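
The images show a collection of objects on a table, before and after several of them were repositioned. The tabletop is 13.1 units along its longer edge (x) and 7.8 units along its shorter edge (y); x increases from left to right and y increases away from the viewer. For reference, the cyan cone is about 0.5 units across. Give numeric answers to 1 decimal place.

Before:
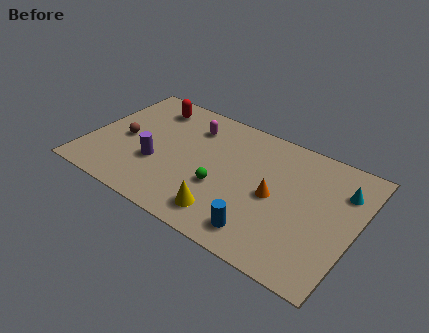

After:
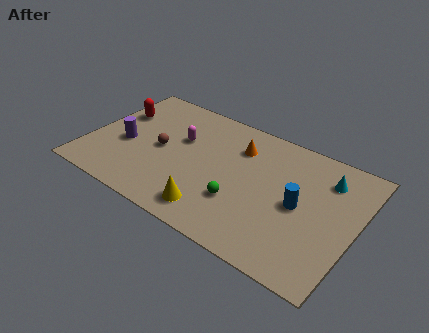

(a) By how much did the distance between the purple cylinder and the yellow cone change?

+1.2

They were about 4.0 units apart before and 5.2 after — 1.2 units further apart.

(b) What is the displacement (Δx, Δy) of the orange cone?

(-2.1, 2.1)

From the two frames, the orange cone sits at roughly (9.2, 3.7) before and (7.1, 5.8) after.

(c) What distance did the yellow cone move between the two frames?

0.6

The yellow cone was near (7.2, 1.4) before and (6.6, 1.3) after, so it travelled √(0.6² + 0.1²) ≈ 0.6 units.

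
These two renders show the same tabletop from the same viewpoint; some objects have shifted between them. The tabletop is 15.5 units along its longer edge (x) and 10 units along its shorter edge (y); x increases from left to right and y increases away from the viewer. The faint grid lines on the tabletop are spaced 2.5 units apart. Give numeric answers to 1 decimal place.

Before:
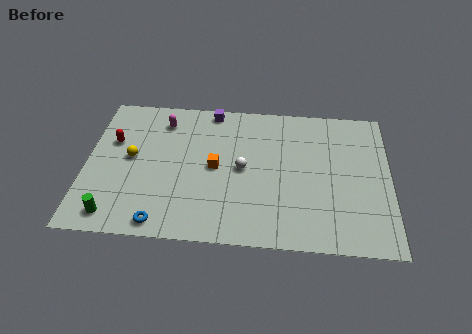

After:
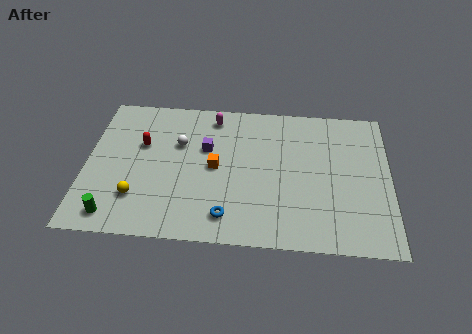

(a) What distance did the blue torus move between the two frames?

3.4

From (4.0, 1.0) to (7.3, 1.7), the blue torus covered √(3.3² + 0.7²) ≈ 3.4 units.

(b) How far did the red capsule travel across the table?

1.5

The red capsule was near (1.3, 6.4) before and (2.8, 6.3) after, so it travelled √(1.5² + 0.1²) ≈ 1.5 units.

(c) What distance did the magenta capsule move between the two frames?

2.6

The magenta capsule was near (3.8, 8.1) before and (6.4, 8.6) after, so it travelled √(2.6² + 0.5²) ≈ 2.6 units.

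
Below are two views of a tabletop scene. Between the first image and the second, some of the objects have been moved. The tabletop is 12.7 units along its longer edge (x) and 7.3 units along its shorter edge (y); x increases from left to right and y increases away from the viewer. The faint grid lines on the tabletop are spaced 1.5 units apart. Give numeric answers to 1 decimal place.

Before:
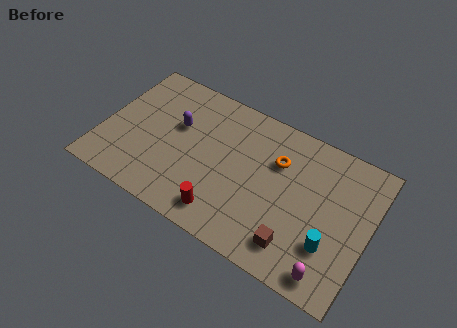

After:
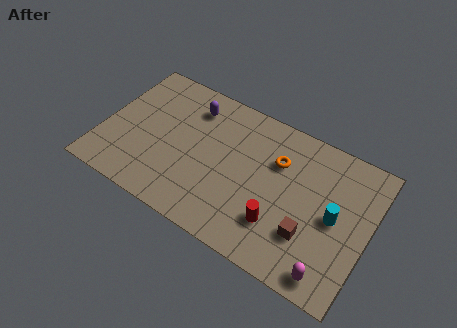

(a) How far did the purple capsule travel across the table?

1.4

The purple capsule moved from about (3.4, 4.5) to (3.9, 5.8), a distance of √(0.5² + 1.3²) ≈ 1.4.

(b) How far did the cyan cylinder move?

1.4

The cyan cylinder was near (11.1, 2.2) before and (11.1, 3.6) after, so it travelled √(0.0² + 1.4²) ≈ 1.4 units.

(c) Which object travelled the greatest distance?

the red cylinder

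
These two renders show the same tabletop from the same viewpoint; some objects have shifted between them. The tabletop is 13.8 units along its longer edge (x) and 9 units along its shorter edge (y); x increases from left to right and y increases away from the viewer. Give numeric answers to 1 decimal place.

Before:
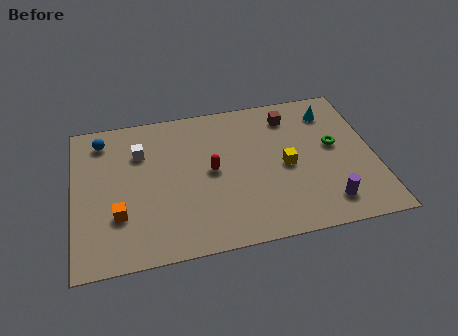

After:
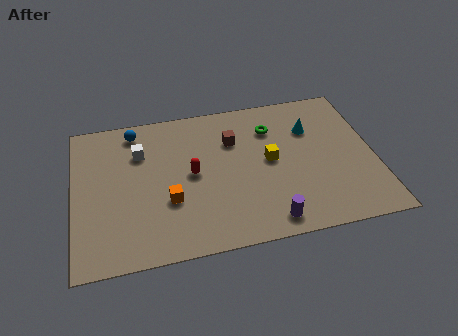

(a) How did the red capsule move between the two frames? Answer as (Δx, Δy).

(-0.9, 0.0)

The red capsule started near (6.3, 4.6) and ended near (5.4, 4.6).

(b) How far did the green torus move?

3.3

The green torus was near (12.0, 5.0) before and (9.2, 6.7) after, so it travelled √(2.8² + 1.7²) ≈ 3.3 units.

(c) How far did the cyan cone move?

1.3

The cyan cone moved from about (12.0, 7.2) to (11.0, 6.3), a distance of √(1.0² + 0.9²) ≈ 1.3.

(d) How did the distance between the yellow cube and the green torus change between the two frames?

-0.4

The distance was about 2.4 in the first image and 2.0 in the second, so they moved 0.4 units closer together.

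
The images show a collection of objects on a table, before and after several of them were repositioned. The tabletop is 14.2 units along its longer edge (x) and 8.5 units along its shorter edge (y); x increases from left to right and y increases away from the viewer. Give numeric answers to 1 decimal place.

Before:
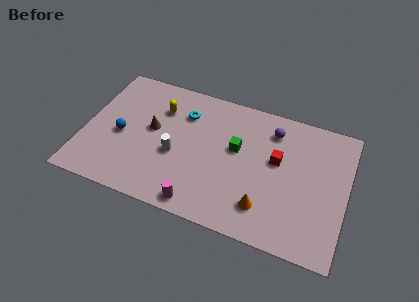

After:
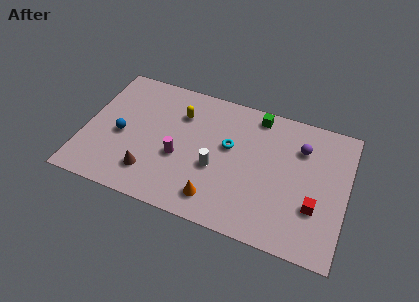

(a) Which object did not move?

the blue sphere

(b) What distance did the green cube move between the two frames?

2.7

From (8.2, 5.0) to (9.1, 7.5), the green cube covered √(0.9² + 2.5²) ≈ 2.7 units.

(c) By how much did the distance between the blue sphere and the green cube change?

+1.7

The distance was about 6.3 in the first image and 8.0 in the second, so they moved 1.7 units further apart.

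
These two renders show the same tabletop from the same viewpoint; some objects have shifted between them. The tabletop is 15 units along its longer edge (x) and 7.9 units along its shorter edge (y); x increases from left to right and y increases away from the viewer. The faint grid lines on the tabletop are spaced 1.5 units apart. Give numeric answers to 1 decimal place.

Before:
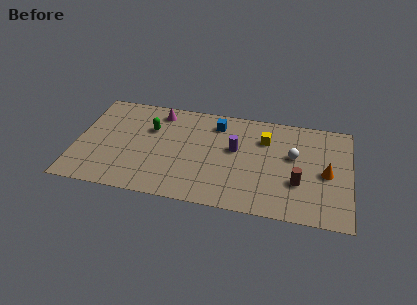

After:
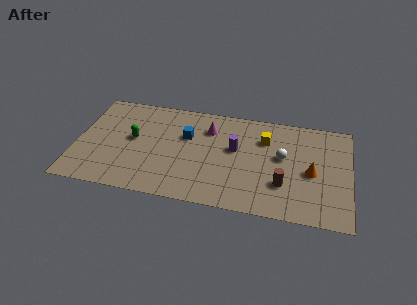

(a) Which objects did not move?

the yellow cube and the purple cylinder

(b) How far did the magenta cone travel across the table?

2.9

The magenta cone moved from about (4.4, 6.7) to (7.2, 5.9), a distance of √(2.8² + 0.8²) ≈ 2.9.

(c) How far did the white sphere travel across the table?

0.6

The white sphere moved from about (11.9, 4.7) to (11.3, 4.5), a distance of √(0.6² + 0.2²) ≈ 0.6.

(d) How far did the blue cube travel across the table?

2.1

The blue cube moved from about (7.6, 6.4) to (6.0, 5.1), a distance of √(1.6² + 1.3²) ≈ 2.1.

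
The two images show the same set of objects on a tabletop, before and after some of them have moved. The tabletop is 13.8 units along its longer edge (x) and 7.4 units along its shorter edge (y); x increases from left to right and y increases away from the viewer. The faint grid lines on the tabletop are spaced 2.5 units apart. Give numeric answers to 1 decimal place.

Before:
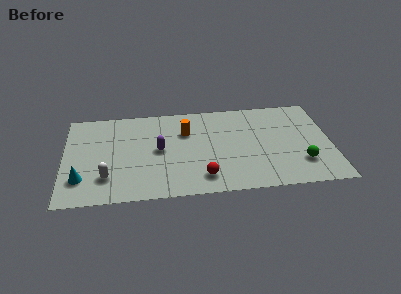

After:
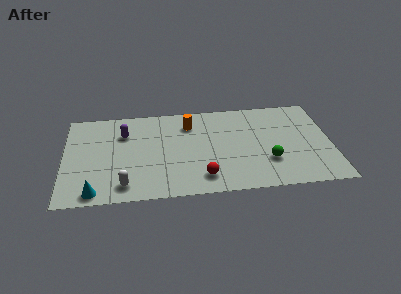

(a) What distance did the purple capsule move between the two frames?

2.3

The purple capsule moved from about (4.9, 3.8) to (3.1, 5.3), a distance of √(1.8² + 1.5²) ≈ 2.3.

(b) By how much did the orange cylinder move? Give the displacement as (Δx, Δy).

(0.2, 0.6)

The orange cylinder was at about (6.3, 5.1) and moved to about (6.5, 5.7).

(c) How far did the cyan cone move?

1.3

The cyan cone moved from about (0.9, 1.9) to (1.6, 0.8), a distance of √(0.7² + 1.1²) ≈ 1.3.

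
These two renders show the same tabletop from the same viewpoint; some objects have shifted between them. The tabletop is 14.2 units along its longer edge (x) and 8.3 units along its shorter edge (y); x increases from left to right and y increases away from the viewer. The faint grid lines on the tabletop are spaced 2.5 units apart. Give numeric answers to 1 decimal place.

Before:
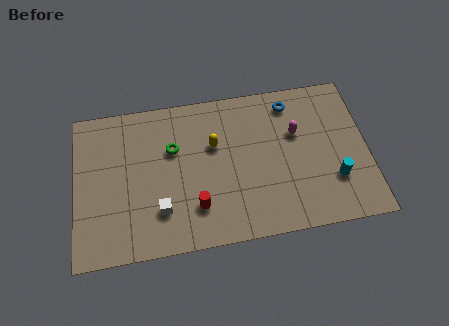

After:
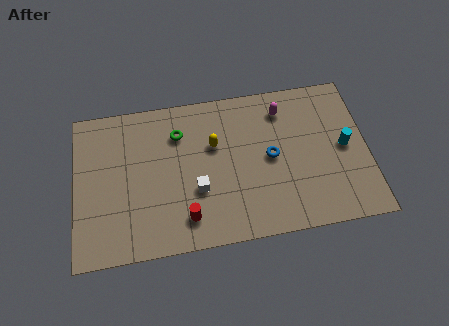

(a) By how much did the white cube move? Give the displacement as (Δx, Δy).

(1.8, 0.8)

The white cube started near (4.1, 2.2) and ended near (5.9, 3.0).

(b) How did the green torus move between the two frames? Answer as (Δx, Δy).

(0.3, 0.8)

The green torus started near (4.8, 5.4) and ended near (5.1, 6.2).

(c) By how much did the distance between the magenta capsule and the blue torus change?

+0.9

They were about 1.7 units apart before and 2.6 after — 0.9 units further apart.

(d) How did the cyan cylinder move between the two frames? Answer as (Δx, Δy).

(0.6, 1.7)

The cyan cylinder started near (12.5, 2.5) and ended near (13.1, 4.2).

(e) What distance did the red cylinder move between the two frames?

0.7

The red cylinder was near (5.8, 2.1) before and (5.3, 1.6) after, so it travelled √(0.5² + 0.5²) ≈ 0.7 units.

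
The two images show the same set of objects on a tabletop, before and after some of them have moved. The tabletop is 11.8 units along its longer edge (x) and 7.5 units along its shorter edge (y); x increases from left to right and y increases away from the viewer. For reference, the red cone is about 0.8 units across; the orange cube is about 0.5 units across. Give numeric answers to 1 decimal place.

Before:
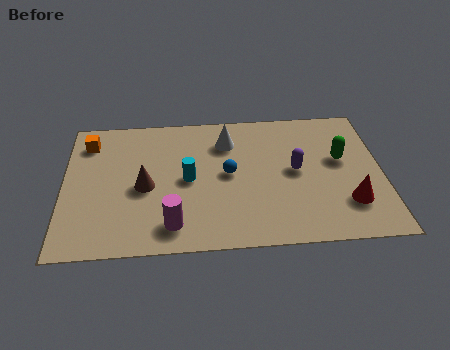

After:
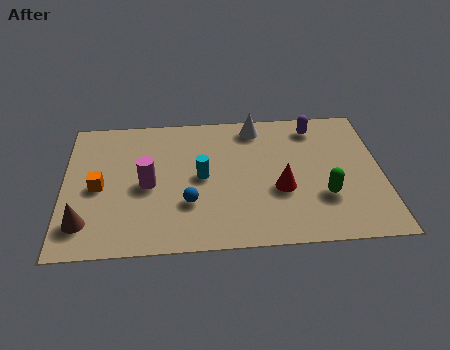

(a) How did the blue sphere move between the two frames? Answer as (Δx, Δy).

(-1.5, -1.5)

From the two frames, the blue sphere sits at roughly (6.1, 3.9) before and (4.6, 2.4) after.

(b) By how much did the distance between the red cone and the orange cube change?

-3.7

Before: roughly 10.4 units apart; after: 6.7. That's 3.7 units closer together.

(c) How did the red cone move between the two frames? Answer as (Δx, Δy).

(-2.5, 0.9)

From the two frames, the red cone sits at roughly (10.5, 2.0) before and (8.0, 2.9) after.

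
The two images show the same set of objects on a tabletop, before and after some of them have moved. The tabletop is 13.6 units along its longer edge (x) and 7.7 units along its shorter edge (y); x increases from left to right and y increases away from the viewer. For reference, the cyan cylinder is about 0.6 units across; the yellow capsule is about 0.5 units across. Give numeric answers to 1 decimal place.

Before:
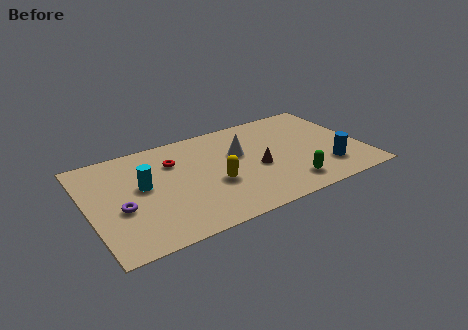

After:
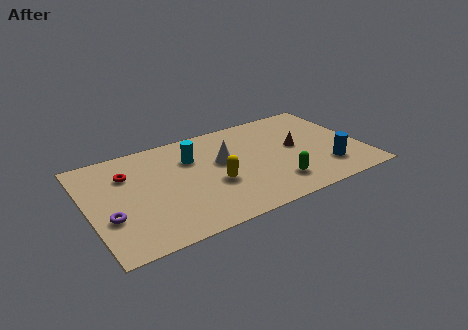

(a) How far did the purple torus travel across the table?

0.7

The purple torus was near (1.5, 3.1) before and (0.9, 2.7) after, so it travelled √(0.6² + 0.4²) ≈ 0.7 units.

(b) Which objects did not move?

the yellow capsule and the blue cylinder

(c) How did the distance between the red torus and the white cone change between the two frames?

+1.4

Before: roughly 3.3 units apart; after: 4.7. That's 1.4 units further apart.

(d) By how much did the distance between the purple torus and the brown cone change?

+2.8

They were about 6.8 units apart before and 9.6 after — 2.8 units further apart.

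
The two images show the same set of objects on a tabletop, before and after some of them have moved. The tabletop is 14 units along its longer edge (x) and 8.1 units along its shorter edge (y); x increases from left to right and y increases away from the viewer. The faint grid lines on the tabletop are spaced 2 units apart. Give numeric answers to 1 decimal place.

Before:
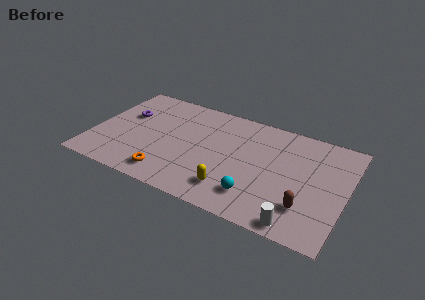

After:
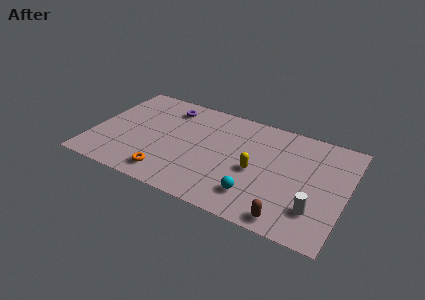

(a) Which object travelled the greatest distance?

the purple torus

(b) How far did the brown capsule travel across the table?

1.4

The brown capsule moved from about (12.0, 2.1) to (11.2, 0.9), a distance of √(0.8² + 1.2²) ≈ 1.4.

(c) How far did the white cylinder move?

1.5

From (11.7, 0.8) to (12.5, 2.1), the white cylinder covered √(0.8² + 1.3²) ≈ 1.5 units.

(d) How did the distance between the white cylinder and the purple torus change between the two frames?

-1.2

The distance was about 11.0 in the first image and 9.8 in the second, so they moved 1.2 units closer together.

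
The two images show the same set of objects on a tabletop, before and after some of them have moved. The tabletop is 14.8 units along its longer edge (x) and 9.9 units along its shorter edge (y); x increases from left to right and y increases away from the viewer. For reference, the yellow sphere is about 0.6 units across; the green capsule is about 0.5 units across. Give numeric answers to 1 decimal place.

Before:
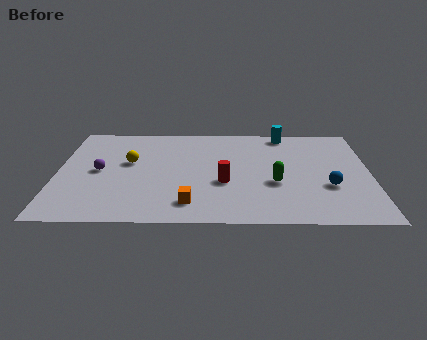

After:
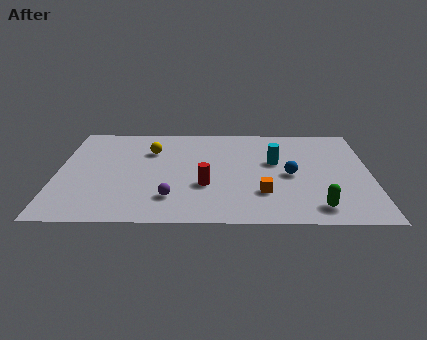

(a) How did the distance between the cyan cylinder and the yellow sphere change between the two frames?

-2.0

Before: roughly 8.0 units apart; after: 6.0. That's 2.0 units closer together.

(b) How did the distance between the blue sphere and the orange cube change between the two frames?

-4.5

The distance was about 6.7 in the first image and 2.2 in the second, so they moved 4.5 units closer together.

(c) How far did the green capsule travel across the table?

3.0

The green capsule was near (10.3, 3.8) before and (12.2, 1.5) after, so it travelled √(1.9² + 2.3²) ≈ 3.0 units.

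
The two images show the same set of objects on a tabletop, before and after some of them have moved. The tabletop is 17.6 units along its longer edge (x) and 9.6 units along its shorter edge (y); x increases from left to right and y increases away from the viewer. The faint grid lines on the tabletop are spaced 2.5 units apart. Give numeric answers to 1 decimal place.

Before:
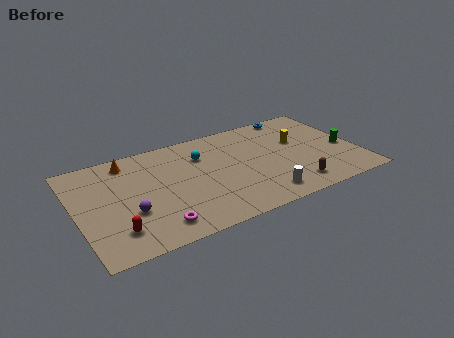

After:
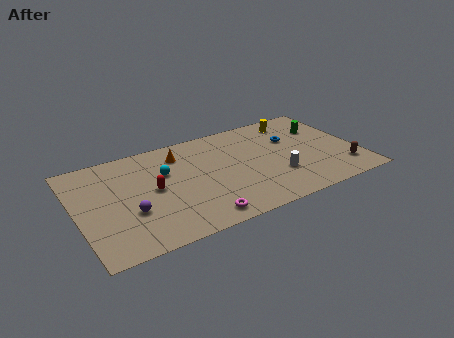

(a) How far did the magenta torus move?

2.6

The magenta torus was near (4.5, 1.6) before and (7.1, 1.2) after, so it travelled √(2.6² + 0.4²) ≈ 2.6 units.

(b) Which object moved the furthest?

the red capsule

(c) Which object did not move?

the purple sphere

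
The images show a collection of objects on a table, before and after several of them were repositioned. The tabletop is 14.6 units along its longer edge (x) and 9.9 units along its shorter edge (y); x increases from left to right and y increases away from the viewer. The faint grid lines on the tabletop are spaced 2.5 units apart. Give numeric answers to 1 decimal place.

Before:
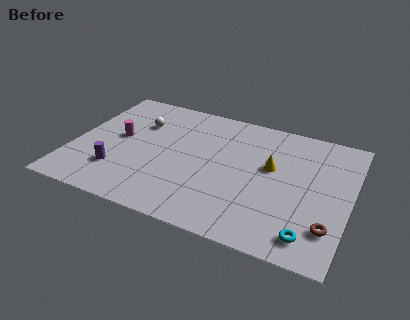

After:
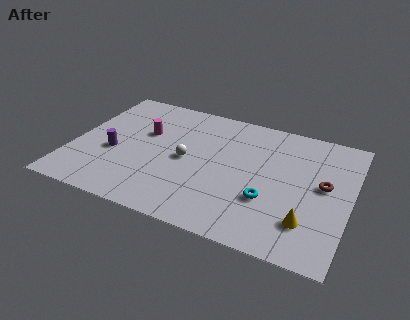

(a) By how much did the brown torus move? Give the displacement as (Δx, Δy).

(-0.5, 3.0)

From the two frames, the brown torus sits at roughly (13.7, 2.4) before and (13.2, 5.4) after.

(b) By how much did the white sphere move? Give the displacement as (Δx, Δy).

(2.8, -2.1)

The white sphere was at about (3.2, 6.9) and moved to about (6.0, 4.8).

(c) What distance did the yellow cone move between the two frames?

4.0

The yellow cone moved from about (10.4, 5.8) to (12.6, 2.4), a distance of √(2.2² + 3.4²) ≈ 4.0.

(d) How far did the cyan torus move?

2.9

From (12.8, 1.5) to (10.5, 3.3), the cyan torus covered √(2.3² + 1.8²) ≈ 2.9 units.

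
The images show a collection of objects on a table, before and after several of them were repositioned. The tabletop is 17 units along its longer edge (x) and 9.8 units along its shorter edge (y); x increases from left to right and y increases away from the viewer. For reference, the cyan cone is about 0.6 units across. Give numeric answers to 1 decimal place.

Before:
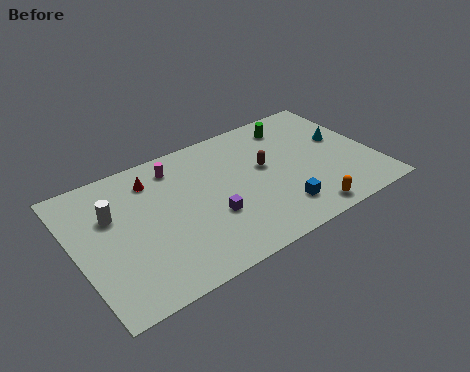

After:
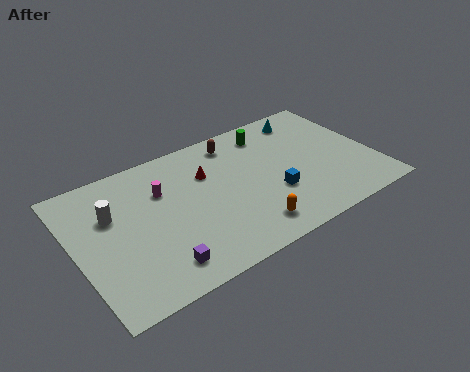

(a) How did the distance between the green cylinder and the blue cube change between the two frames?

-1.6

They were about 6.3 units apart before and 4.7 after — 1.6 units closer together.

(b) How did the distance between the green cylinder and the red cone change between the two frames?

-4.2

They were about 8.3 units apart before and 4.1 after — 4.2 units closer together.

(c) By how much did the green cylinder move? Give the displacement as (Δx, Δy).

(-1.4, 0.0)

The green cylinder was at about (13.0, 8.1) and moved to about (11.6, 8.1).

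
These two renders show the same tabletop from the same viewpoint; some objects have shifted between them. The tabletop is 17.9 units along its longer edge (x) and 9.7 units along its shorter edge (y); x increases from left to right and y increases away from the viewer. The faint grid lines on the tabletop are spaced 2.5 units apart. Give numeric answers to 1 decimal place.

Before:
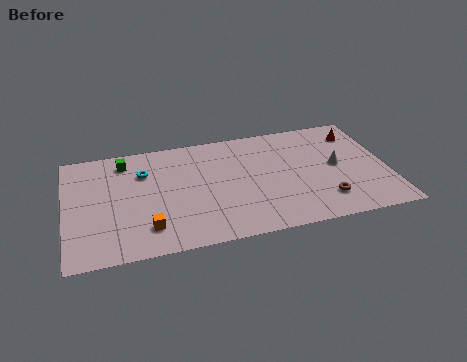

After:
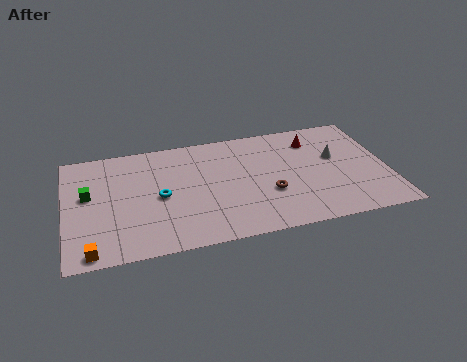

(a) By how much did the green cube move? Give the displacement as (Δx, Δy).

(-2.1, -2.5)

The green cube was at about (3.4, 8.1) and moved to about (1.3, 5.6).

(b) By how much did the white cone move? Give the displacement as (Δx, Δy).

(0.0, 0.8)

The white cone was at about (15.1, 5.0) and moved to about (15.1, 5.8).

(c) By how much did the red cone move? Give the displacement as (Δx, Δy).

(-2.5, -0.1)

From the two frames, the red cone sits at roughly (16.5, 7.7) before and (14.0, 7.6) after.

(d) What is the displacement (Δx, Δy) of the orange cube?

(-3.1, -1.2)

From the two frames, the orange cube sits at roughly (4.4, 2.1) before and (1.3, 0.9) after.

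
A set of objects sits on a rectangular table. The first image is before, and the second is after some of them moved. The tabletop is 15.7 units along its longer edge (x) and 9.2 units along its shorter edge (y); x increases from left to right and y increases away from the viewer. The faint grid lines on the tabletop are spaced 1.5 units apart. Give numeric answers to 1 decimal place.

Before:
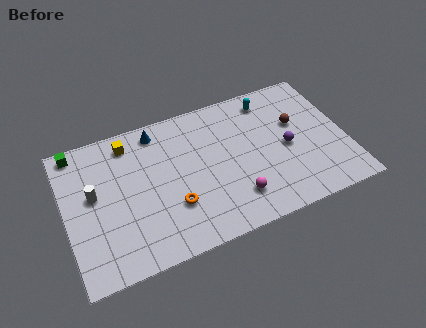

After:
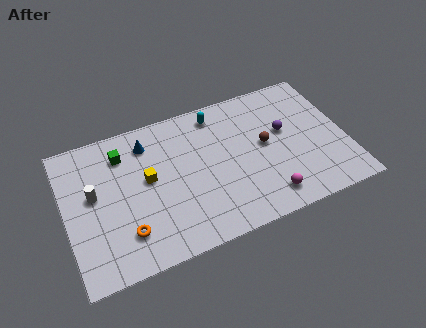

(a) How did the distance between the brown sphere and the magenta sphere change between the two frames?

-1.9

The distance was about 5.3 in the first image and 3.4 in the second, so they moved 1.9 units closer together.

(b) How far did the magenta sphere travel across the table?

1.8

The magenta sphere moved from about (9.2, 2.1) to (10.9, 1.5), a distance of √(1.7² + 0.6²) ≈ 1.8.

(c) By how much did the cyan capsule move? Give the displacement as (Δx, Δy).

(-3.0, 0.1)

From the two frames, the cyan capsule sits at roughly (11.8, 7.8) before and (8.8, 7.9) after.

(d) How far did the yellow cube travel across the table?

2.8

The yellow cube was near (3.8, 7.8) before and (4.6, 5.1) after, so it travelled √(0.8² + 2.7²) ≈ 2.8 units.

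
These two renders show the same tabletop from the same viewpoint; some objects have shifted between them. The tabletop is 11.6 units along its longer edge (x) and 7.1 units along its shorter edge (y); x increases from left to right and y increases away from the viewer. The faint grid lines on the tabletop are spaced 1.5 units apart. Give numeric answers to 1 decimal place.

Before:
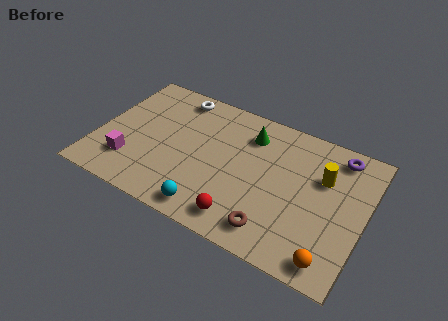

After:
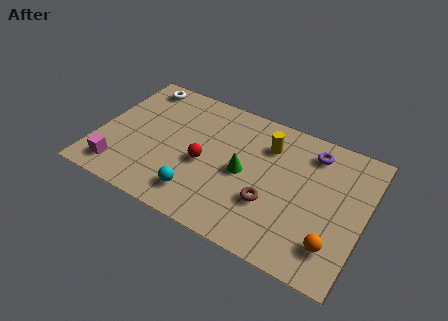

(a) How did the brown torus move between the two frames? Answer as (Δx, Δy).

(-0.3, 1.2)

From the two frames, the brown torus sits at roughly (8.0, 1.2) before and (7.7, 2.4) after.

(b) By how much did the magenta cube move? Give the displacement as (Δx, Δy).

(-0.4, -0.6)

From the two frames, the magenta cube sits at roughly (1.6, 1.8) before and (1.2, 1.2) after.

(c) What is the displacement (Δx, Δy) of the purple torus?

(-1.1, -0.3)

The purple torus was at about (10.2, 6.1) and moved to about (9.1, 5.8).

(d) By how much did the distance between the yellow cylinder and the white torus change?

-0.9

The distance was about 6.9 in the first image and 6.0 in the second, so they moved 0.9 units closer together.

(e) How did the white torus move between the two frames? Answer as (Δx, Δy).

(-1.7, 0.0)

From the two frames, the white torus sits at roughly (3.0, 6.2) before and (1.3, 6.2) after.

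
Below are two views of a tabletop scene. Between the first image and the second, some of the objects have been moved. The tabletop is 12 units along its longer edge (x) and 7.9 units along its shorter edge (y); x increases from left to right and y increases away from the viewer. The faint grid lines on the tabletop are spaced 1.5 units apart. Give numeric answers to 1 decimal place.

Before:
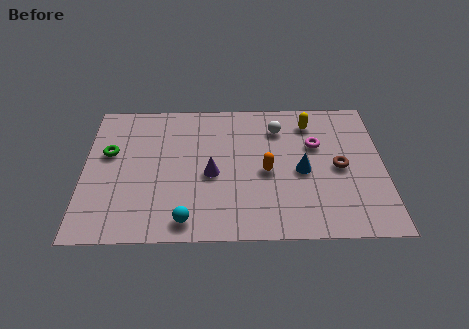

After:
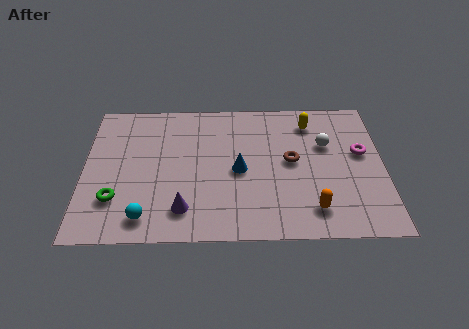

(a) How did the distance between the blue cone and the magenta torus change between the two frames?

+3.4

They were about 1.6 units apart before and 5.0 after — 3.4 units further apart.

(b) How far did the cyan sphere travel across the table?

1.6

From (4.1, 1.0) to (2.5, 1.2), the cyan sphere covered √(1.6² + 0.2²) ≈ 1.6 units.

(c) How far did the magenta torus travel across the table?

1.9

From (9.3, 5.1) to (11.1, 4.6), the magenta torus covered √(1.8² + 0.5²) ≈ 1.9 units.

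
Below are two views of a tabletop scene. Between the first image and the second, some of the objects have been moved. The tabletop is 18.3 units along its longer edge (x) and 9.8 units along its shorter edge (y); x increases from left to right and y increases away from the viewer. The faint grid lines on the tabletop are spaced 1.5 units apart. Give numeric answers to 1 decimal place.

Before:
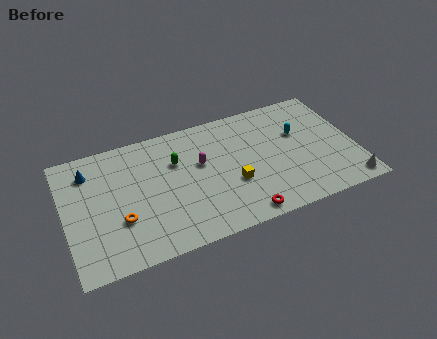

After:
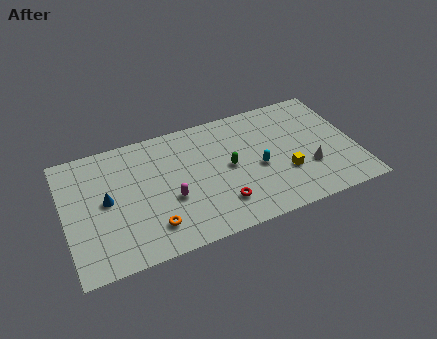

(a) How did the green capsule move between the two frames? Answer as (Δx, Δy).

(3.2, -1.6)

The green capsule was at about (7.1, 6.6) and moved to about (10.3, 5.0).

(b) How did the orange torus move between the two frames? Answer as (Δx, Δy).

(1.9, -1.2)

The orange torus was at about (3.3, 3.3) and moved to about (5.2, 2.1).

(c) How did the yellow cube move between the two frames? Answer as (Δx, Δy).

(3.3, -0.3)

From the two frames, the yellow cube sits at roughly (10.4, 3.6) before and (13.7, 3.3) after.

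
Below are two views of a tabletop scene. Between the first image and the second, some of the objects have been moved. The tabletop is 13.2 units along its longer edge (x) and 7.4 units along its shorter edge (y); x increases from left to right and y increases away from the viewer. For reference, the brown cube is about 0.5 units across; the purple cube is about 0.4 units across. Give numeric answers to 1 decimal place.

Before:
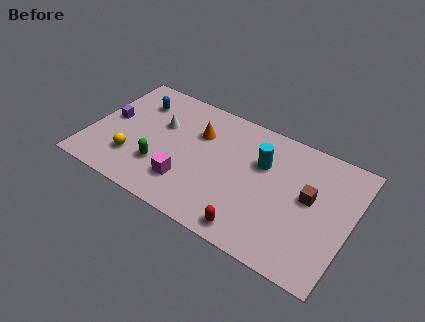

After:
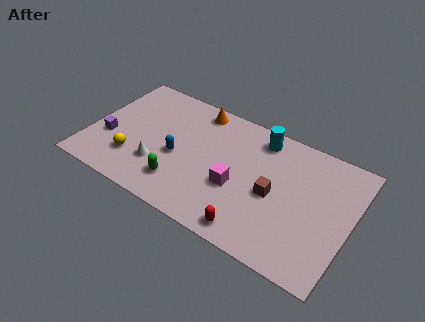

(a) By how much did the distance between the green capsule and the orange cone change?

+1.5

The distance was about 3.3 in the first image and 4.8 in the second, so they moved 1.5 units further apart.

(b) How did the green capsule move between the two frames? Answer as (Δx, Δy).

(1.1, -0.5)

The green capsule was at about (3.8, 2.2) and moved to about (4.9, 1.7).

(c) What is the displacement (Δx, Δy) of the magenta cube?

(2.4, 1.0)

The magenta cube was at about (5.2, 1.9) and moved to about (7.6, 2.9).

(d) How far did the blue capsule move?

3.5

From (2.0, 5.6) to (4.5, 3.2), the blue capsule covered √(2.5² + 2.4²) ≈ 3.5 units.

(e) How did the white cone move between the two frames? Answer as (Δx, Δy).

(0.3, -2.5)

From the two frames, the white cone sits at roughly (3.4, 4.7) before and (3.7, 2.2) after.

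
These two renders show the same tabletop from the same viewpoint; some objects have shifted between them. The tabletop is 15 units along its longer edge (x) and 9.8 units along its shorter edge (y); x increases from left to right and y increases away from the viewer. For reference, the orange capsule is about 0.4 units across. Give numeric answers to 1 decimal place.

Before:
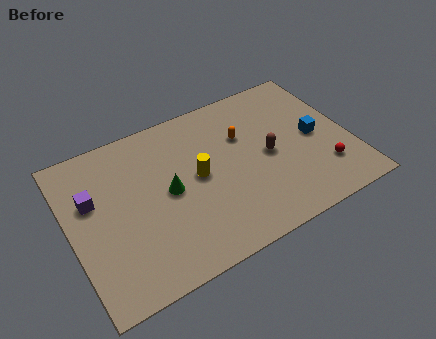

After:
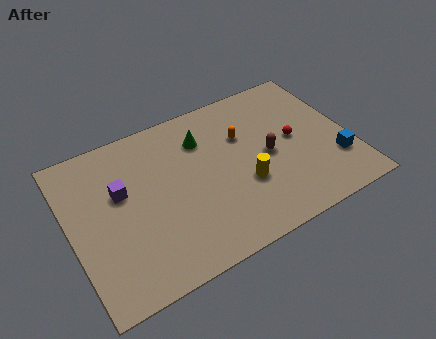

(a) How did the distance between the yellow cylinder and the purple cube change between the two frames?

+1.2

They were about 5.6 units apart before and 6.8 after — 1.2 units further apart.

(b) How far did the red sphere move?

2.9

The red sphere was near (13.3, 2.5) before and (12.1, 5.1) after, so it travelled √(1.2² + 2.6²) ≈ 2.9 units.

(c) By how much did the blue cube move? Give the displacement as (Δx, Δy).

(0.8, -2.0)

The blue cube started near (13.2, 4.8) and ended near (14.0, 2.8).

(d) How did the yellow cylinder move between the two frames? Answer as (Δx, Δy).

(2.3, -1.6)

The yellow cylinder was at about (6.8, 5.1) and moved to about (9.1, 3.5).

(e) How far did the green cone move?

3.3

The green cone moved from about (5.2, 4.9) to (7.4, 7.3), a distance of √(2.2² + 2.4²) ≈ 3.3.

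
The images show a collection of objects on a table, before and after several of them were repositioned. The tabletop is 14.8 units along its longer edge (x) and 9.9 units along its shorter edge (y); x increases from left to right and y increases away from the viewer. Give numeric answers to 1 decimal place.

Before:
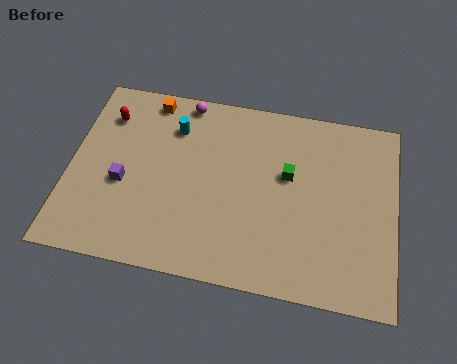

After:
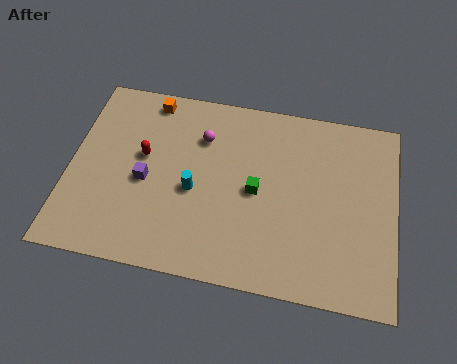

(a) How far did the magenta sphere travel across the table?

2.0

The magenta sphere was near (5.0, 9.0) before and (5.9, 7.2) after, so it travelled √(0.9² + 1.8²) ≈ 2.0 units.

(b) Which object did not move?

the orange cube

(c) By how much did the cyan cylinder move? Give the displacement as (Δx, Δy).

(1.1, -3.2)

From the two frames, the cyan cylinder sits at roughly (4.6, 7.5) before and (5.7, 4.3) after.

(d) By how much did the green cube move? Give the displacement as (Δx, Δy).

(-1.4, -1.1)

The green cube was at about (9.9, 5.9) and moved to about (8.5, 4.8).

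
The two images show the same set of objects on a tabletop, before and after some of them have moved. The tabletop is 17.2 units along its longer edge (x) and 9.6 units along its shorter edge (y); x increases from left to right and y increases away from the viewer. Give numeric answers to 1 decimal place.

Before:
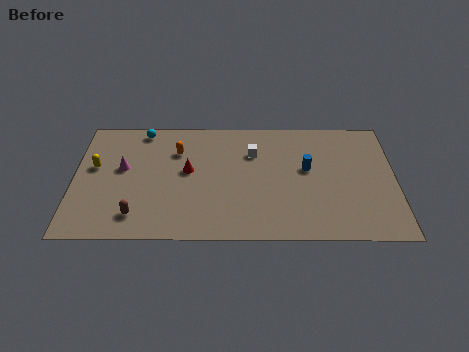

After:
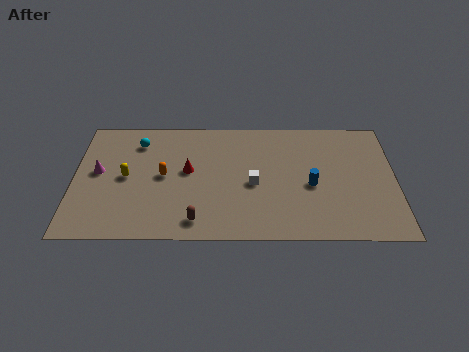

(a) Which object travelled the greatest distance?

the brown capsule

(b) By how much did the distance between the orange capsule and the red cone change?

-0.3

Before: roughly 1.7 units apart; after: 1.4. That's 0.3 units closer together.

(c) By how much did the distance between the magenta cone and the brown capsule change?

+2.7

The distance was about 3.8 in the first image and 6.5 in the second, so they moved 2.7 units further apart.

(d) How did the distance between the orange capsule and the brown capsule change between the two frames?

-1.6

Before: roughly 5.5 units apart; after: 3.9. That's 1.6 units closer together.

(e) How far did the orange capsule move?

2.1

From (5.5, 6.9) to (4.8, 4.9), the orange capsule covered √(0.7² + 2.0²) ≈ 2.1 units.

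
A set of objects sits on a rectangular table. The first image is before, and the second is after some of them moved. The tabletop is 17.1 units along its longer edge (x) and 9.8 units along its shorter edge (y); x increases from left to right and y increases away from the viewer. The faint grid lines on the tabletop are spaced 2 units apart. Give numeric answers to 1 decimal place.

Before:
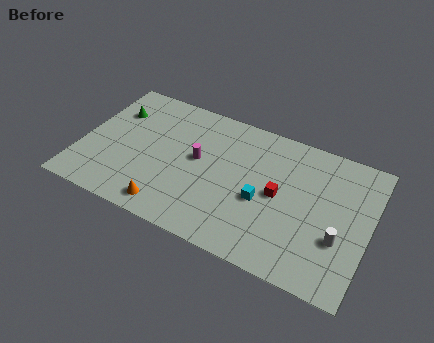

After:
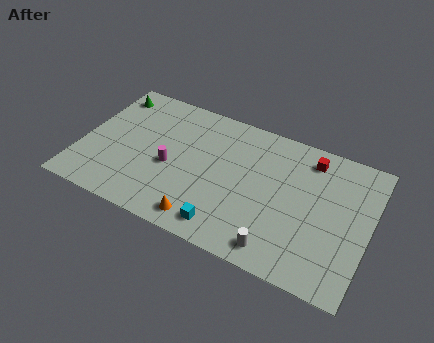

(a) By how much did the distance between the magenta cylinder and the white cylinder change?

-1.4

They were about 8.8 units apart before and 7.4 after — 1.4 units closer together.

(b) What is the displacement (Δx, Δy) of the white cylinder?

(-3.3, -2.1)

The white cylinder was at about (15.5, 3.4) and moved to about (12.2, 1.3).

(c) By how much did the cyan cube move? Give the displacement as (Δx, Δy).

(-1.8, -2.7)

From the two frames, the cyan cube sits at roughly (10.9, 4.1) before and (9.1, 1.4) after.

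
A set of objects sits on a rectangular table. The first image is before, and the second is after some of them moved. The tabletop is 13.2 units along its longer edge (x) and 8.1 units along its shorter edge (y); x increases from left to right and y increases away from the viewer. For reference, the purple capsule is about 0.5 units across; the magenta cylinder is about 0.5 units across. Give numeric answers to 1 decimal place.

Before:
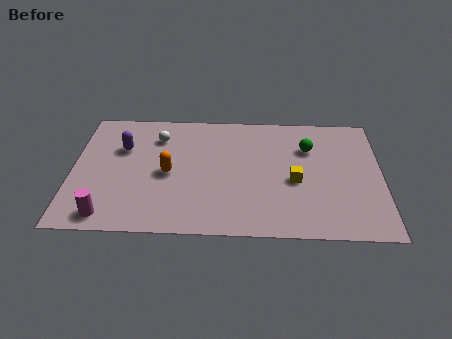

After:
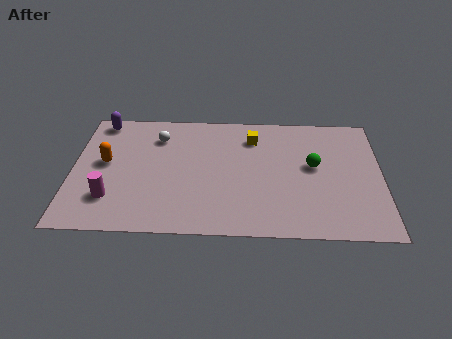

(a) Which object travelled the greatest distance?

the yellow cube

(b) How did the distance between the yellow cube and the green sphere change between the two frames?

+0.9

The distance was about 2.3 in the first image and 3.2 in the second, so they moved 0.9 units further apart.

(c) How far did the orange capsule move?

2.8

From (4.1, 3.8) to (1.4, 4.4), the orange capsule covered √(2.7² + 0.6²) ≈ 2.8 units.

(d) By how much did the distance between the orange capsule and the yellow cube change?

+1.2

They were about 5.4 units apart before and 6.6 after — 1.2 units further apart.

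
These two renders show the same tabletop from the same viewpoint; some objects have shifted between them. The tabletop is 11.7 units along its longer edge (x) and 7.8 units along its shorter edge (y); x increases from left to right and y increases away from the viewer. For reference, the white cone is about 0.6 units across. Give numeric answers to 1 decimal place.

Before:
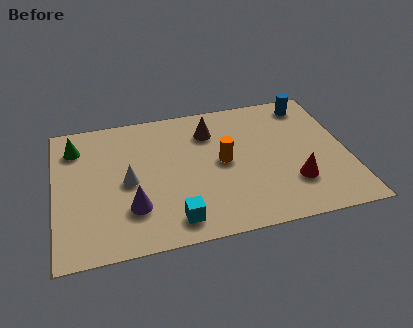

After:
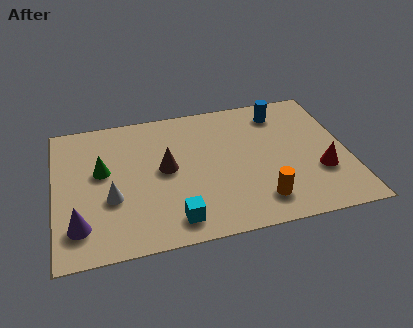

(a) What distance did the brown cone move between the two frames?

2.6

From (6.3, 5.9) to (4.4, 4.1), the brown cone covered √(1.9² + 1.8²) ≈ 2.6 units.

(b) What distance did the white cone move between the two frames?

1.1

The white cone moved from about (2.9, 3.7) to (2.2, 2.9), a distance of √(0.7² + 0.8²) ≈ 1.1.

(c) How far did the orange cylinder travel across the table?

2.8

The orange cylinder moved from about (6.7, 4.0) to (8.0, 1.5), a distance of √(1.3² + 2.5²) ≈ 2.8.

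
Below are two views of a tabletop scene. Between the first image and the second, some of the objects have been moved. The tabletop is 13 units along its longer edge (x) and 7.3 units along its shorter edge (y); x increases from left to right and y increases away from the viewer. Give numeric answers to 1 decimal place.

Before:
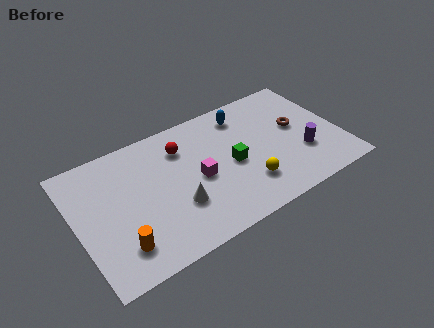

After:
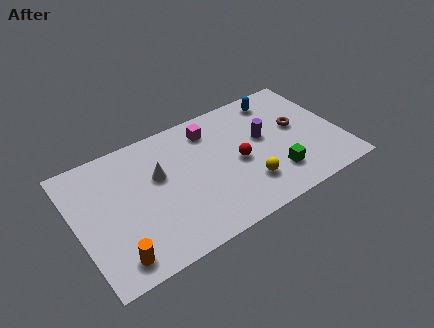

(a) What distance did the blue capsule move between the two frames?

1.8

The blue capsule moved from about (8.6, 6.0) to (10.4, 6.2), a distance of √(1.8² + 0.2²) ≈ 1.8.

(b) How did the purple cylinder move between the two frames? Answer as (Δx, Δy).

(-1.7, 1.8)

The purple cylinder started near (11.0, 2.4) and ended near (9.3, 4.2).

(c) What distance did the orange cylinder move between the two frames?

0.6

The orange cylinder was near (1.8, 1.6) before and (1.5, 1.1) after, so it travelled √(0.3² + 0.5²) ≈ 0.6 units.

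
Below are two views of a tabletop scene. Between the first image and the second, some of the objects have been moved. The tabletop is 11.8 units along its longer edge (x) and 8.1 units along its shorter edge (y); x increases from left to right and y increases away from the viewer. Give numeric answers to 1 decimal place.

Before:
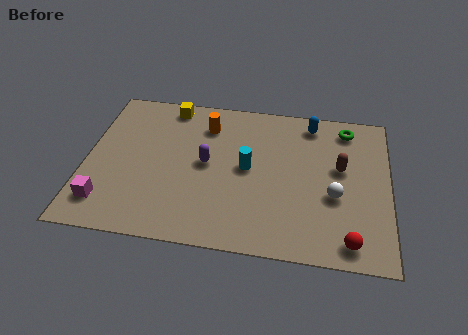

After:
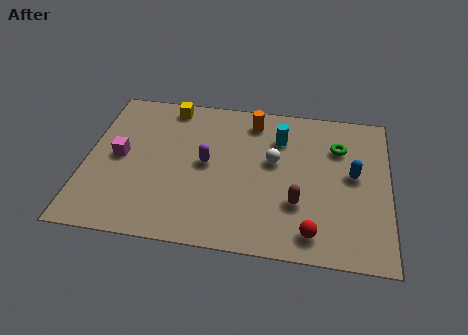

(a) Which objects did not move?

the yellow cube and the purple capsule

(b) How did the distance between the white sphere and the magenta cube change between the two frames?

-2.9

The distance was about 8.9 in the first image and 6.0 in the second, so they moved 2.9 units closer together.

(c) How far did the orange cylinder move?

1.9

The orange cylinder moved from about (4.6, 6.3) to (6.4, 6.8), a distance of √(1.8² + 0.5²) ≈ 1.9.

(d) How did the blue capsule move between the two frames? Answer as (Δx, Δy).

(1.7, -2.6)

From the two frames, the blue capsule sits at roughly (8.7, 7.0) before and (10.4, 4.4) after.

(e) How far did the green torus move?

1.1

The green torus moved from about (10.1, 6.9) to (9.8, 5.8), a distance of √(0.3² + 1.1²) ≈ 1.1.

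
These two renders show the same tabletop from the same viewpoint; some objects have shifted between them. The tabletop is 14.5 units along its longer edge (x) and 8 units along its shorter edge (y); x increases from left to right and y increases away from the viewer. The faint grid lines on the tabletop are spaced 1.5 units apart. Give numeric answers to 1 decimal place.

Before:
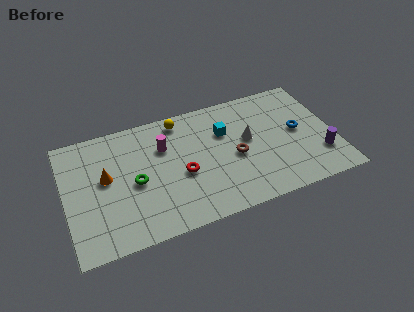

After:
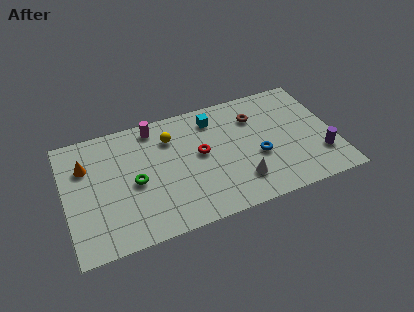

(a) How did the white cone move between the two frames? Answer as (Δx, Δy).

(-0.7, -2.6)

From the two frames, the white cone sits at roughly (9.9, 4.5) before and (9.2, 1.9) after.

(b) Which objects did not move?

the purple cylinder and the green torus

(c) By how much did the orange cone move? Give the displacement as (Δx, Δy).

(-1.0, 1.1)

The orange cone was at about (2.2, 4.5) and moved to about (1.2, 5.6).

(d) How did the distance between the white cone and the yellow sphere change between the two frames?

+1.0

The distance was about 4.3 in the first image and 5.3 in the second, so they moved 1.0 units further apart.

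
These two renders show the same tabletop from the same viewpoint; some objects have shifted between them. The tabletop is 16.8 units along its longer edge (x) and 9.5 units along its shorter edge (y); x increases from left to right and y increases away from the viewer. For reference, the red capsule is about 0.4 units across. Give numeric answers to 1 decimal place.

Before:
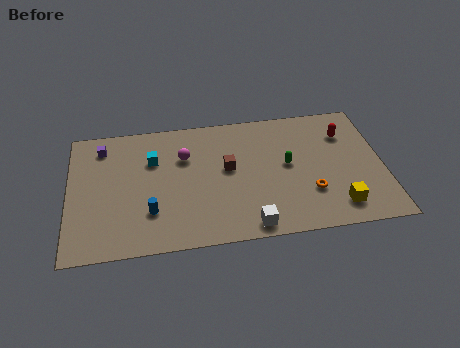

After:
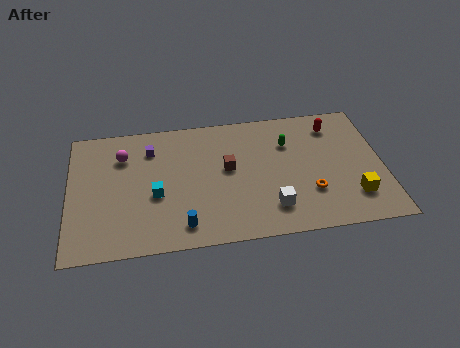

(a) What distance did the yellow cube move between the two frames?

1.1

From (14.2, 1.7) to (15.1, 2.3), the yellow cube covered √(0.9² + 0.6²) ≈ 1.1 units.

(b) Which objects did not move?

the brown cube and the orange torus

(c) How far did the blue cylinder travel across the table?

2.1

The blue cylinder moved from about (4.3, 2.7) to (6.0, 1.5), a distance of √(1.7² + 1.2²) ≈ 2.1.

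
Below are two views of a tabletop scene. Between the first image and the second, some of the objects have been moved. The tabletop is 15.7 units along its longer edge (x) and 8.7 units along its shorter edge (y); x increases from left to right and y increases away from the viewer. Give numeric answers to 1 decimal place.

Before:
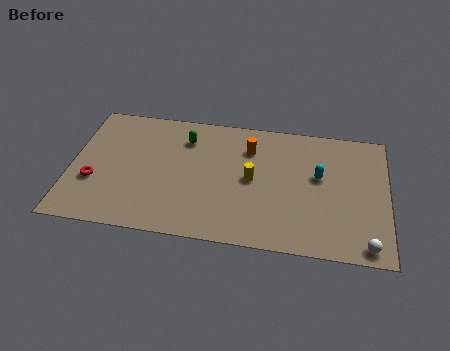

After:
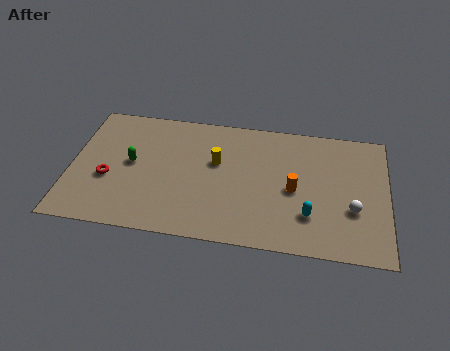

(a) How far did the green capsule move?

3.3

From (5.6, 6.7) to (3.0, 4.6), the green capsule covered √(2.6² + 2.1²) ≈ 3.3 units.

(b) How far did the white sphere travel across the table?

2.3

The white sphere moved from about (14.7, 0.9) to (14.0, 3.1), a distance of √(0.7² + 2.2²) ≈ 2.3.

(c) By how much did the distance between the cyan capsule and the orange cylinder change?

-2.0

Before: roughly 3.8 units apart; after: 1.8. That's 2.0 units closer together.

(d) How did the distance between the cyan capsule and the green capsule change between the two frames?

+2.3

They were about 6.9 units apart before and 9.2 after — 2.3 units further apart.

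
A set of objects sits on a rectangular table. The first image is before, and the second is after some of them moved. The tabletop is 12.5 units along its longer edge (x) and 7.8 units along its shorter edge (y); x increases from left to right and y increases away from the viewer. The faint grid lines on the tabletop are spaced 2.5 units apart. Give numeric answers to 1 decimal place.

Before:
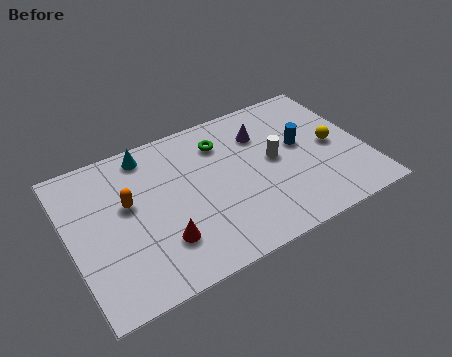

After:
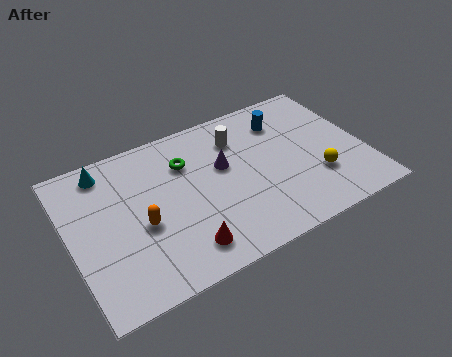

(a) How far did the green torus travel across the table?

1.6

From (6.7, 6.0) to (5.1, 5.6), the green torus covered √(1.6² + 0.4²) ≈ 1.6 units.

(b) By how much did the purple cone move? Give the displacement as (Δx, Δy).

(-1.8, -1.0)

The purple cone was at about (8.4, 5.7) and moved to about (6.6, 4.7).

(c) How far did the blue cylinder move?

1.7

The blue cylinder was near (9.9, 4.4) before and (9.4, 6.0) after, so it travelled √(0.5² + 1.6²) ≈ 1.7 units.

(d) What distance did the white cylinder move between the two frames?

2.2

From (8.7, 4.1) to (7.4, 5.9), the white cylinder covered √(1.3² + 1.8²) ≈ 2.2 units.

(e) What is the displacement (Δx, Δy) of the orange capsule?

(0.4, -1.3)

The orange capsule was at about (2.5, 4.6) and moved to about (2.9, 3.3).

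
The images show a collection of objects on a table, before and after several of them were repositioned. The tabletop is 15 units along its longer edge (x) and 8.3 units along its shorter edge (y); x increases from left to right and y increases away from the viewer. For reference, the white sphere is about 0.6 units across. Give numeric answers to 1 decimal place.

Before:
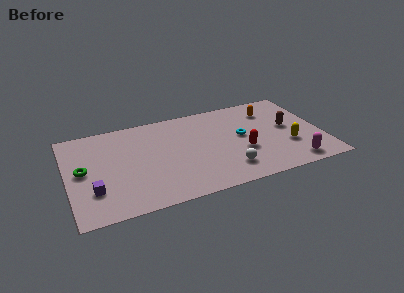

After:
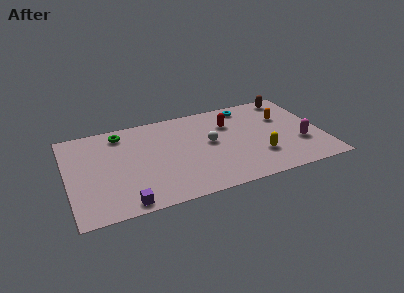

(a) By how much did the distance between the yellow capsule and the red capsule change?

+1.1

The distance was about 2.7 in the first image and 3.8 in the second, so they moved 1.1 units further apart.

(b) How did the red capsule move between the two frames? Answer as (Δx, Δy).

(-0.5, 2.8)

The red capsule started near (10.2, 3.1) and ended near (9.7, 5.9).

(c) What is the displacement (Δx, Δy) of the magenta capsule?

(0.6, 1.7)

From the two frames, the magenta capsule sits at roughly (13.0, 1.1) before and (13.6, 2.8) after.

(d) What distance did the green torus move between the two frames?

3.6

The green torus was near (0.9, 4.3) before and (3.3, 7.0) after, so it travelled √(2.4² + 2.7²) ≈ 3.6 units.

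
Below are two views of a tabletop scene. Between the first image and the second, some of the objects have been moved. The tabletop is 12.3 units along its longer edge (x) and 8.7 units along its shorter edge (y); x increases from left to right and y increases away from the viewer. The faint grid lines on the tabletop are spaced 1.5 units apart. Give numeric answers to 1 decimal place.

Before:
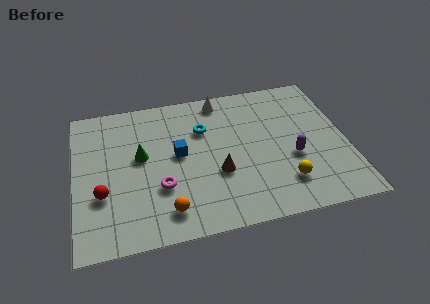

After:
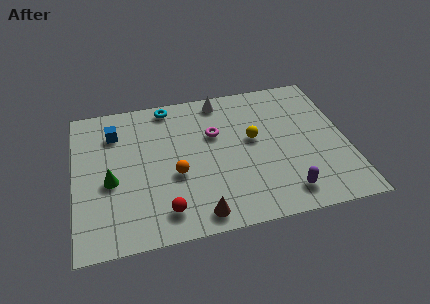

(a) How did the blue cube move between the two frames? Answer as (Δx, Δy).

(-2.8, 1.9)

From the two frames, the blue cube sits at roughly (4.7, 4.7) before and (1.9, 6.6) after.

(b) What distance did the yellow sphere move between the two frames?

3.1

The yellow sphere was near (9.3, 2.0) before and (8.1, 4.9) after, so it travelled √(1.2² + 2.9²) ≈ 3.1 units.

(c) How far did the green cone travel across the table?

1.8

From (3.0, 4.9) to (1.6, 3.7), the green cone covered √(1.4² + 1.2²) ≈ 1.8 units.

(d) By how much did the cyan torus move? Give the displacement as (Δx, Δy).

(-1.5, 1.8)

The cyan torus was at about (5.9, 6.0) and moved to about (4.4, 7.8).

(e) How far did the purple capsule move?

2.1

From (9.8, 3.4) to (9.3, 1.4), the purple capsule covered √(0.5² + 2.0²) ≈ 2.1 units.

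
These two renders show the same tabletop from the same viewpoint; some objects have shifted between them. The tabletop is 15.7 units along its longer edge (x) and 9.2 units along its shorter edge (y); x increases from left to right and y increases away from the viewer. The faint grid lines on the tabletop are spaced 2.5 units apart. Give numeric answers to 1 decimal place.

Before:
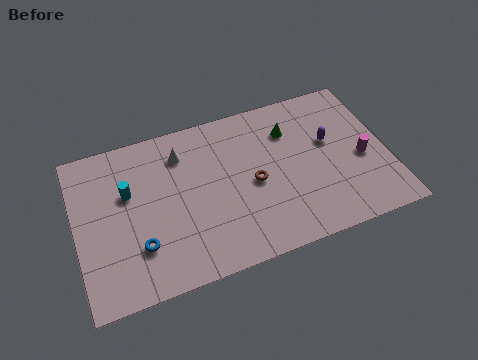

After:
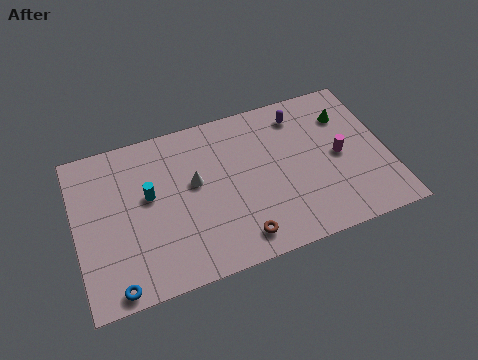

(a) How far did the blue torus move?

2.2

The blue torus moved from about (3.0, 2.6) to (1.7, 0.8), a distance of √(1.3² + 1.8²) ≈ 2.2.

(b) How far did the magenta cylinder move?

1.2

The magenta cylinder was near (14.4, 4.0) before and (13.3, 4.5) after, so it travelled √(1.1² + 0.5²) ≈ 1.2 units.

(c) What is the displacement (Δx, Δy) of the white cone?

(0.5, -1.9)

The white cone started near (5.5, 7.2) and ended near (6.0, 5.3).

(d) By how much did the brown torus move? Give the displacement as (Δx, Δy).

(-1.0, -2.9)

From the two frames, the brown torus sits at roughly (8.9, 4.3) before and (7.9, 1.4) after.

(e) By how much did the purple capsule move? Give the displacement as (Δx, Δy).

(-1.3, 2.1)

From the two frames, the purple capsule sits at roughly (12.9, 5.5) before and (11.6, 7.6) after.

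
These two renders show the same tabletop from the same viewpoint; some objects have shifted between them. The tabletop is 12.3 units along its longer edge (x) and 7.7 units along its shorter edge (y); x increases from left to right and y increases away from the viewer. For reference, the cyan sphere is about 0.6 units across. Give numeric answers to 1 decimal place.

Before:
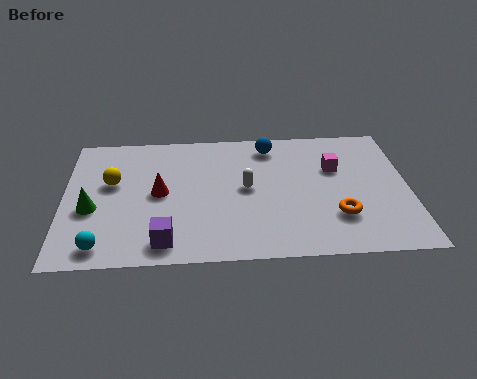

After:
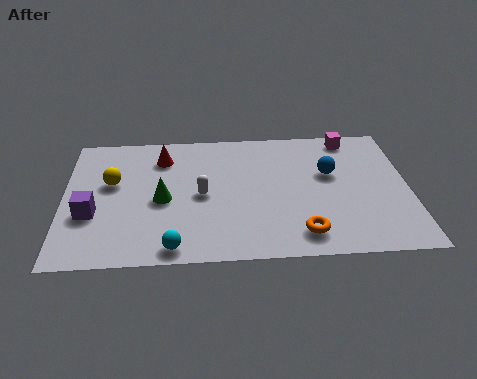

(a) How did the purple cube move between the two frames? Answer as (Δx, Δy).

(-2.6, 1.7)

From the two frames, the purple cube sits at roughly (3.6, 1.1) before and (1.0, 2.8) after.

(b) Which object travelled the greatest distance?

the purple cube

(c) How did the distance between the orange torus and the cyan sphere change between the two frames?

-3.9

Before: roughly 8.4 units apart; after: 4.5. That's 3.9 units closer together.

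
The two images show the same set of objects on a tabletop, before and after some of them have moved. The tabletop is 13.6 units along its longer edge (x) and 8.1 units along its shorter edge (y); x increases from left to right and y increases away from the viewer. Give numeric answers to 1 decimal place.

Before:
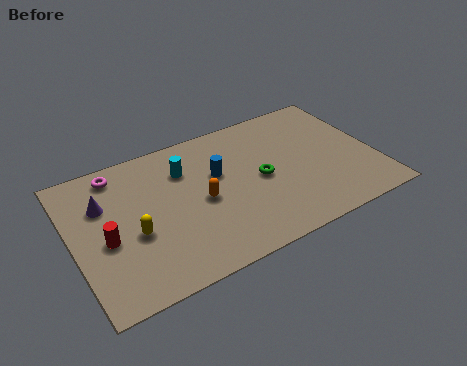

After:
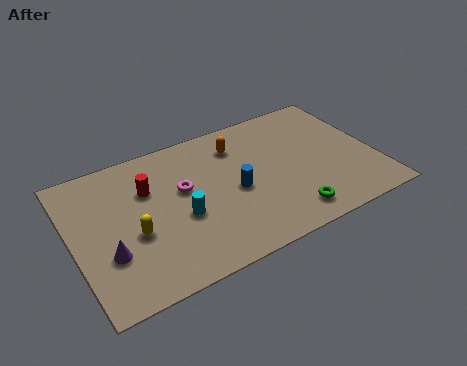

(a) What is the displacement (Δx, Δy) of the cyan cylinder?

(-0.5, -2.6)

The cyan cylinder started near (5.2, 5.9) and ended near (4.7, 3.3).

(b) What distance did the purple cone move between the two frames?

2.8

The purple cone moved from about (1.5, 5.5) to (1.4, 2.7), a distance of √(0.1² + 2.8²) ≈ 2.8.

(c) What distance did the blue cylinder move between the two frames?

1.4

From (6.6, 5.0) to (7.2, 3.7), the blue cylinder covered √(0.6² + 1.3²) ≈ 1.4 units.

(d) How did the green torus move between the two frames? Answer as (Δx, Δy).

(0.9, -2.6)

The green torus started near (8.4, 3.9) and ended near (9.3, 1.3).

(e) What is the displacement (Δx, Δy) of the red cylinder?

(2.1, 2.0)

From the two frames, the red cylinder sits at roughly (1.4, 3.5) before and (3.5, 5.5) after.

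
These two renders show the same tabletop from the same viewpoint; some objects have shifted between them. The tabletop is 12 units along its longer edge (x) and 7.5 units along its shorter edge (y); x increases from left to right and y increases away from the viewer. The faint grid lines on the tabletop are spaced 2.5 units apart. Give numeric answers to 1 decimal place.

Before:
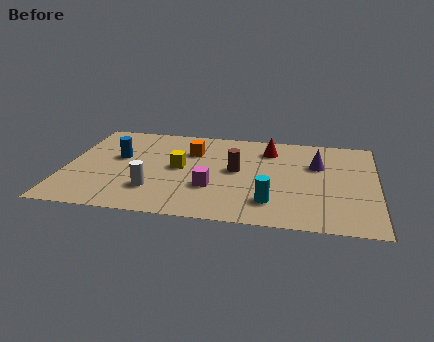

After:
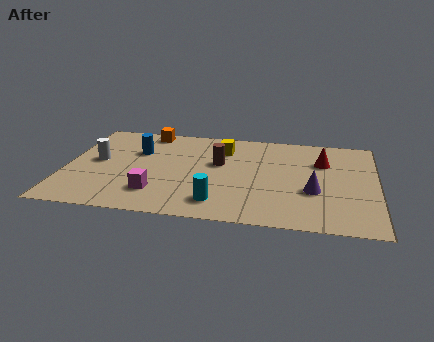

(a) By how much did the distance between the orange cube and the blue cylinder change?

-1.2

They were about 2.9 units apart before and 1.7 after — 1.2 units closer together.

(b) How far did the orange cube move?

2.3

The orange cube moved from about (4.8, 5.3) to (3.0, 6.7), a distance of √(1.8² + 1.4²) ≈ 2.3.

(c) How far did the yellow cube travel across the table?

2.4

From (4.4, 3.9) to (6.0, 5.7), the yellow cube covered √(1.6² + 1.8²) ≈ 2.4 units.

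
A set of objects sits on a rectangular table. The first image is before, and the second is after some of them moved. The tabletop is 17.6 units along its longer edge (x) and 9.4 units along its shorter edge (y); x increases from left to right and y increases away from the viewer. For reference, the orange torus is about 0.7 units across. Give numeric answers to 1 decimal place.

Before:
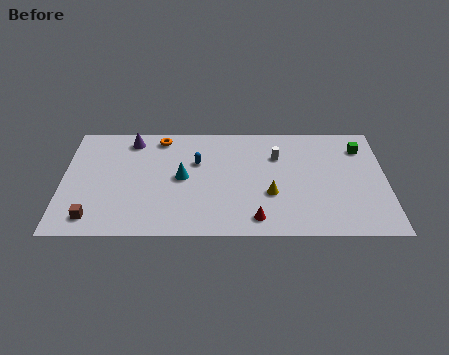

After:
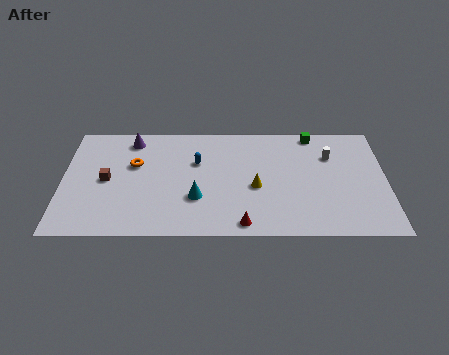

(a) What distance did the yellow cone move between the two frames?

1.0

The yellow cone was near (11.3, 3.4) before and (10.5, 4.0) after, so it travelled √(0.8² + 0.6²) ≈ 1.0 units.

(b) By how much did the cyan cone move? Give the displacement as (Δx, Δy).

(0.8, -1.7)

From the two frames, the cyan cone sits at roughly (6.5, 4.8) before and (7.3, 3.1) after.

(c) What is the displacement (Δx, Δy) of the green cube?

(-2.6, 1.2)

From the two frames, the green cube sits at roughly (16.3, 7.3) before and (13.7, 8.5) after.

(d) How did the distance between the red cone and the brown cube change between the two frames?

-0.6

Before: roughly 8.8 units apart; after: 8.2. That's 0.6 units closer together.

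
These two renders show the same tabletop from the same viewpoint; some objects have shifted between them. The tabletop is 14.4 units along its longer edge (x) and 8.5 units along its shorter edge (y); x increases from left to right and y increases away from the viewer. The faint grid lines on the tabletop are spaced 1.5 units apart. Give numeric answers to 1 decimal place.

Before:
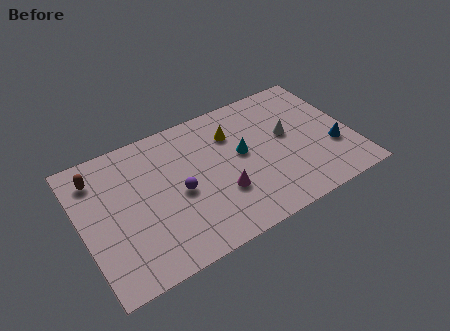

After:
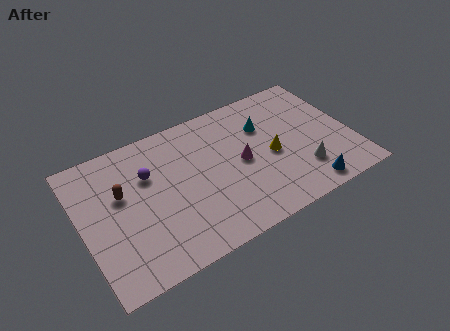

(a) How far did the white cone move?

2.6

From (11.1, 4.8) to (11.5, 2.2), the white cone covered √(0.4² + 2.6²) ≈ 2.6 units.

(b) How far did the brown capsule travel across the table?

1.9

The brown capsule was near (1.1, 6.8) before and (2.2, 5.2) after, so it travelled √(1.1² + 1.6²) ≈ 1.9 units.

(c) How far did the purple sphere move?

2.3

From (5.1, 3.9) to (3.7, 5.7), the purple sphere covered √(1.4² + 1.8²) ≈ 2.3 units.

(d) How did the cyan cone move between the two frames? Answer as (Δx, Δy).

(1.4, 1.2)

The cyan cone started near (8.6, 4.7) and ended near (10.0, 5.9).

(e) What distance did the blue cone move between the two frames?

2.6

The blue cone was near (13.3, 2.9) before and (11.5, 1.0) after, so it travelled √(1.8² + 1.9²) ≈ 2.6 units.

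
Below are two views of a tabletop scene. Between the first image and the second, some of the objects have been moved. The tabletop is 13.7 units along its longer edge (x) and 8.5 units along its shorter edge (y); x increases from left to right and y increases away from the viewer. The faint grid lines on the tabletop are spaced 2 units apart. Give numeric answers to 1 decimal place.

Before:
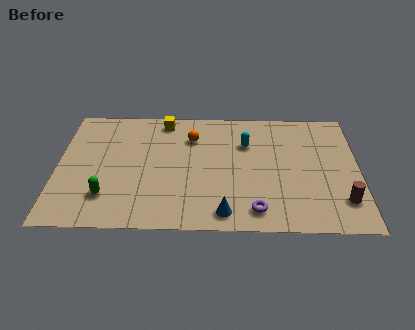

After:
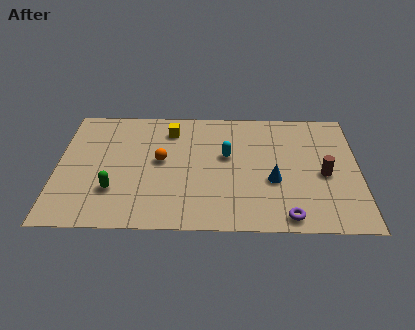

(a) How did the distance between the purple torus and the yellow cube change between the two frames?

+0.4

They were about 7.5 units apart before and 7.9 after — 0.4 units further apart.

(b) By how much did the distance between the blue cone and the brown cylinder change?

-3.0

The distance was about 5.4 in the first image and 2.4 in the second, so they moved 3.0 units closer together.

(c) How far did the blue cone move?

3.1

The blue cone was near (7.6, 1.1) before and (9.8, 3.3) after, so it travelled √(2.2² + 2.2²) ≈ 3.1 units.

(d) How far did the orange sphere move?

2.2

From (6.1, 6.3) to (4.7, 4.6), the orange sphere covered √(1.4² + 1.7²) ≈ 2.2 units.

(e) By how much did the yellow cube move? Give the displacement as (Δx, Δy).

(0.3, -0.7)

The yellow cube started near (4.8, 7.5) and ended near (5.1, 6.8).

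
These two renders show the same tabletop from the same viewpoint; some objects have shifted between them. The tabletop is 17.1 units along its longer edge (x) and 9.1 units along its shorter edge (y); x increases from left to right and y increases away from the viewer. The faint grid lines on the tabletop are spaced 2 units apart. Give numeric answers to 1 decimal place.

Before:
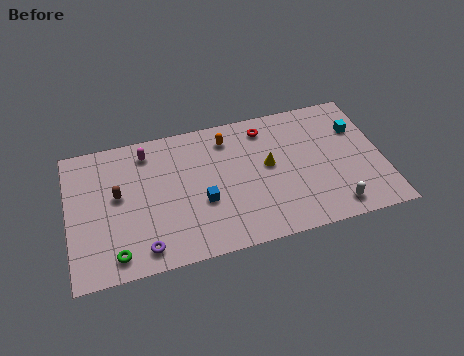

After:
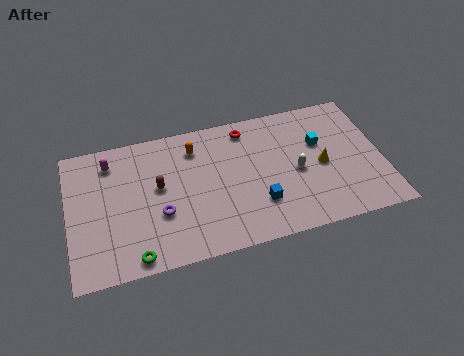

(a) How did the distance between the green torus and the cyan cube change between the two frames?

-2.9

Before: roughly 14.4 units apart; after: 11.5. That's 2.9 units closer together.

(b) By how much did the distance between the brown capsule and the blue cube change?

+1.1

Before: roughly 4.8 units apart; after: 5.9. That's 1.1 units further apart.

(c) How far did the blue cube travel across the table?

3.1

The blue cube moved from about (7.2, 3.5) to (10.2, 2.6), a distance of √(3.0² + 0.9²) ≈ 3.1.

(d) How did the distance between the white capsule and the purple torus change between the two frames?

-2.7

They were about 10.3 units apart before and 7.6 after — 2.7 units closer together.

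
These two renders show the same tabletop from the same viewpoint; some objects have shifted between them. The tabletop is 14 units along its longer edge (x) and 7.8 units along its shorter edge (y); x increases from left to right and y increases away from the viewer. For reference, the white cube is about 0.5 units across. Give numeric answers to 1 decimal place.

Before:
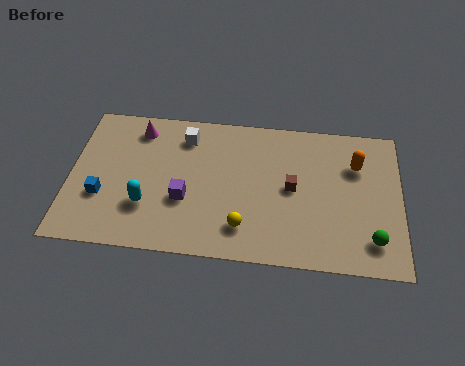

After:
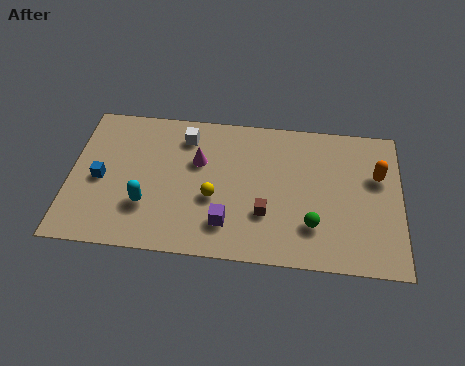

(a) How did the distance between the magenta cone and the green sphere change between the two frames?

-5.4

Before: roughly 11.1 units apart; after: 5.7. That's 5.4 units closer together.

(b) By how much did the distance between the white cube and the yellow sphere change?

-1.8

Before: roughly 5.3 units apart; after: 3.5. That's 1.8 units closer together.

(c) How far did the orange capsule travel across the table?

1.0

From (12.1, 5.5) to (13.0, 5.0), the orange capsule covered √(0.9² + 0.5²) ≈ 1.0 units.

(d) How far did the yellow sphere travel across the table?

1.9

The yellow sphere was near (7.4, 1.7) before and (6.1, 3.1) after, so it travelled √(1.3² + 1.4²) ≈ 1.9 units.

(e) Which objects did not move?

the cyan capsule and the white cube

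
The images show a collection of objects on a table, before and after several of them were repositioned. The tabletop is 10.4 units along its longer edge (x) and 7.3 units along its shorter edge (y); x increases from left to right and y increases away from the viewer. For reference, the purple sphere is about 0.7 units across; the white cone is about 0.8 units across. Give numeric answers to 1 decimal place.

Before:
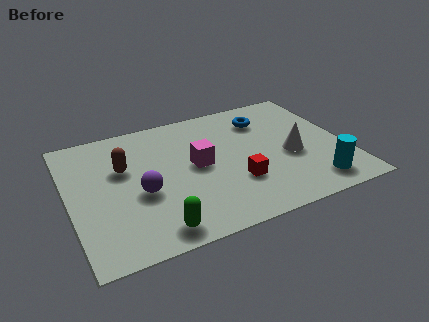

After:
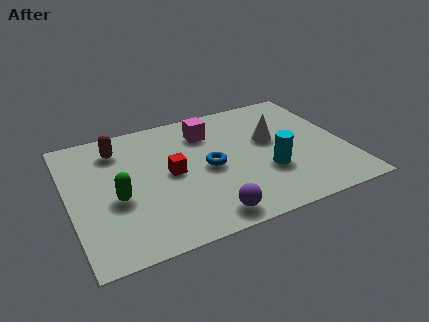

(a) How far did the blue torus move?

3.2

From (7.6, 5.6) to (5.2, 3.5), the blue torus covered √(2.4² + 2.1²) ≈ 3.2 units.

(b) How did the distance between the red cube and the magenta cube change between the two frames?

+0.5

The distance was about 2.0 in the first image and 2.5 in the second, so they moved 0.5 units further apart.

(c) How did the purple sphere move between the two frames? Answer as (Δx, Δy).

(2.2, -2.1)

From the two frames, the purple sphere sits at roughly (2.6, 3.0) before and (4.8, 0.9) after.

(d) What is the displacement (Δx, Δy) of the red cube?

(-2.3, 1.4)

The red cube started near (6.1, 2.3) and ended near (3.8, 3.7).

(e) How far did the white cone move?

1.3

The white cone was near (8.3, 3.1) before and (7.7, 4.3) after, so it travelled √(0.6² + 1.2²) ≈ 1.3 units.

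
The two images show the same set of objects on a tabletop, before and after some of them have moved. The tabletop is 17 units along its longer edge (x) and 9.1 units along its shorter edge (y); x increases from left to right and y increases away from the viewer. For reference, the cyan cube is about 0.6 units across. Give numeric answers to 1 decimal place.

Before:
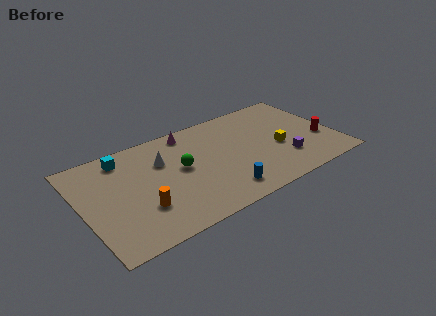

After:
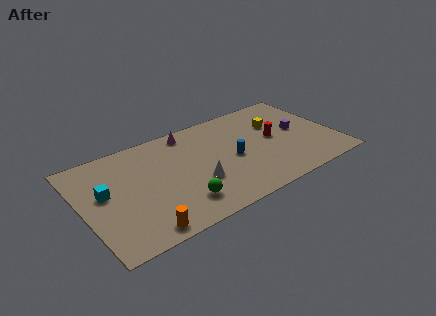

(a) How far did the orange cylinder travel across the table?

1.8

From (3.6, 2.8) to (3.3, 1.0), the orange cylinder covered √(0.3² + 1.8²) ≈ 1.8 units.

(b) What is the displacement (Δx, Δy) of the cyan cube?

(-1.6, -2.5)

The cyan cube was at about (3.1, 7.7) and moved to about (1.5, 5.2).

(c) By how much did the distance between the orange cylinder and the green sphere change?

-0.7

The distance was about 3.7 in the first image and 3.0 in the second, so they moved 0.7 units closer together.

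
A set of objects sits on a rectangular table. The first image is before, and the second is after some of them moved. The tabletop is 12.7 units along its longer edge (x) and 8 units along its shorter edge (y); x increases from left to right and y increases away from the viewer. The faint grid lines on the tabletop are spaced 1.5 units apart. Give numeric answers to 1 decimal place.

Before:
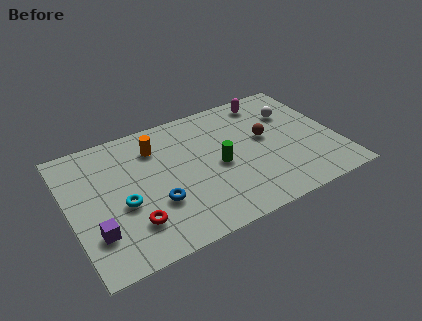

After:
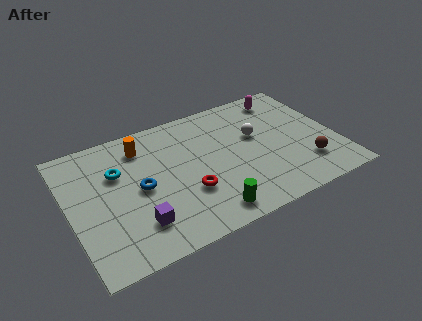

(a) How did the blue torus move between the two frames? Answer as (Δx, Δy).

(-0.6, 1.2)

The blue torus started near (3.9, 2.7) and ended near (3.3, 3.9).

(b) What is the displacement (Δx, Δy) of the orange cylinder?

(-0.6, 0.3)

The orange cylinder started near (4.3, 6.1) and ended near (3.7, 6.4).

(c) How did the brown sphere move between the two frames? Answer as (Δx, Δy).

(1.6, -2.5)

The brown sphere started near (9.4, 4.5) and ended near (11.0, 2.0).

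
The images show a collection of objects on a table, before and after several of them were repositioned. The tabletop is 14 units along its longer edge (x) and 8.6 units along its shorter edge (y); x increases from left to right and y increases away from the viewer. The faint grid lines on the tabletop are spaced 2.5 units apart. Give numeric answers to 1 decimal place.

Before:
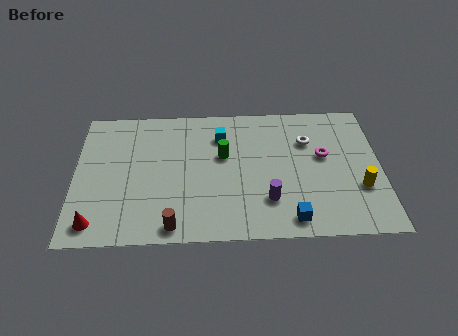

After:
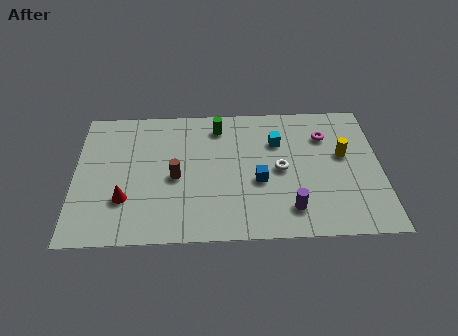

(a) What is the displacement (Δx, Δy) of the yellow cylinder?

(-0.7, 2.1)

The yellow cylinder started near (13.0, 2.9) and ended near (12.3, 5.0).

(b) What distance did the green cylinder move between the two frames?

1.9

The green cylinder moved from about (6.8, 5.2) to (6.6, 7.1), a distance of √(0.2² + 1.9²) ≈ 1.9.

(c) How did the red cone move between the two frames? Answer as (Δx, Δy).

(1.3, 1.4)

The red cone started near (1.0, 1.2) and ended near (2.3, 2.6).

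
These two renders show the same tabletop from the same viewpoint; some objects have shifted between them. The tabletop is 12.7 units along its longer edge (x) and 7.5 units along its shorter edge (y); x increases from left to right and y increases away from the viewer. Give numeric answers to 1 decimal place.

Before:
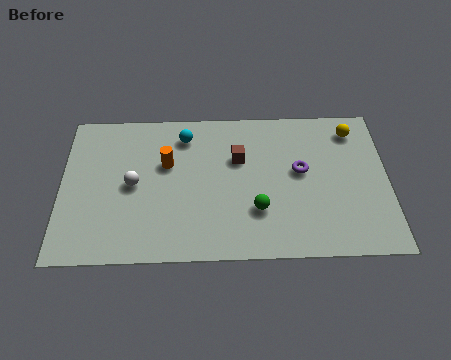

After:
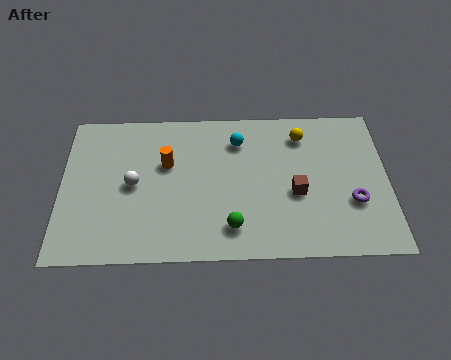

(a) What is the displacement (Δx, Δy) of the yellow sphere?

(-2.0, -0.2)

From the two frames, the yellow sphere sits at roughly (11.4, 6.2) before and (9.4, 6.0) after.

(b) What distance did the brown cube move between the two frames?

2.8

The brown cube moved from about (6.9, 4.9) to (9.1, 3.1), a distance of √(2.2² + 1.8²) ≈ 2.8.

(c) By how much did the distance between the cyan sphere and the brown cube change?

+1.1

The distance was about 2.4 in the first image and 3.5 in the second, so they moved 1.1 units further apart.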